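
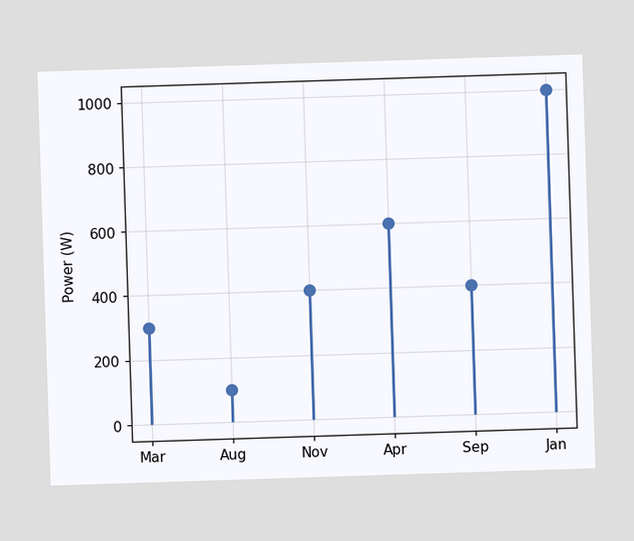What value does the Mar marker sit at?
300W

The Mar marker sits at 300W.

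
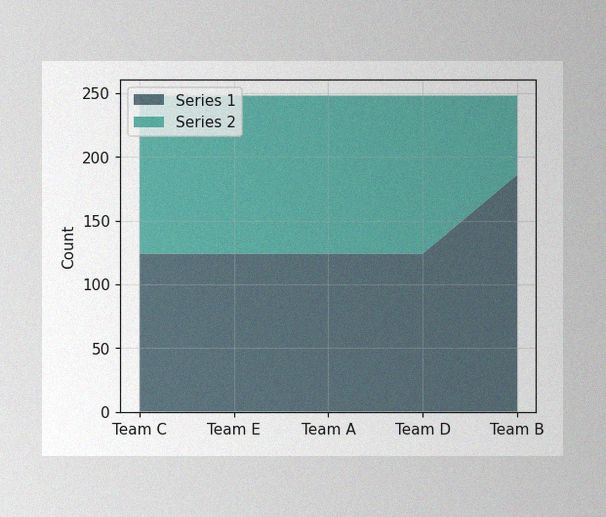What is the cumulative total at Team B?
248

The image has some photo noise and uneven lighting. The stacked total at Team B reaches 248.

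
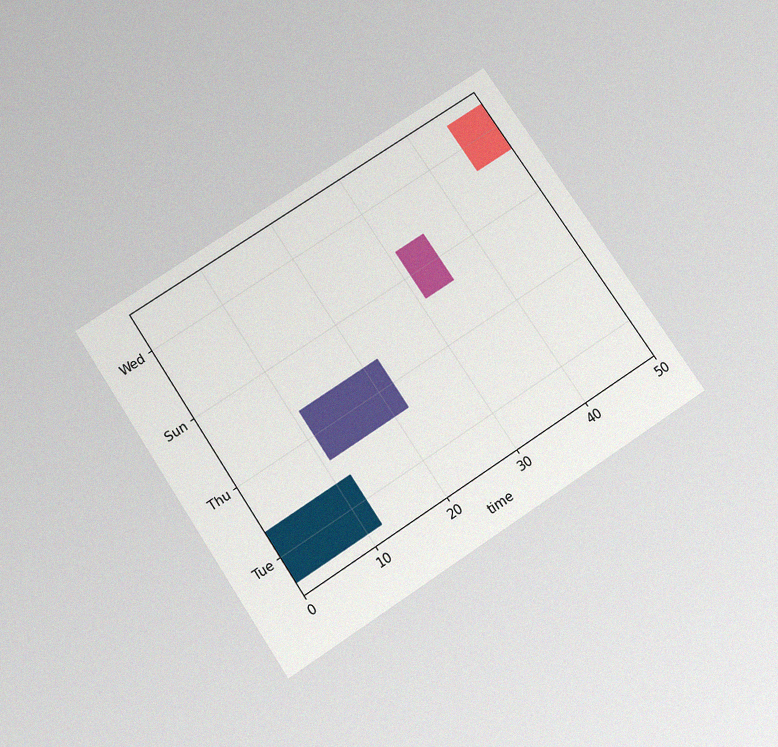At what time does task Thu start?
11

The chart is tilted about 34° counter-clockwise and viewed slightly from below, with some photo noise. The Thu bar begins at t=11.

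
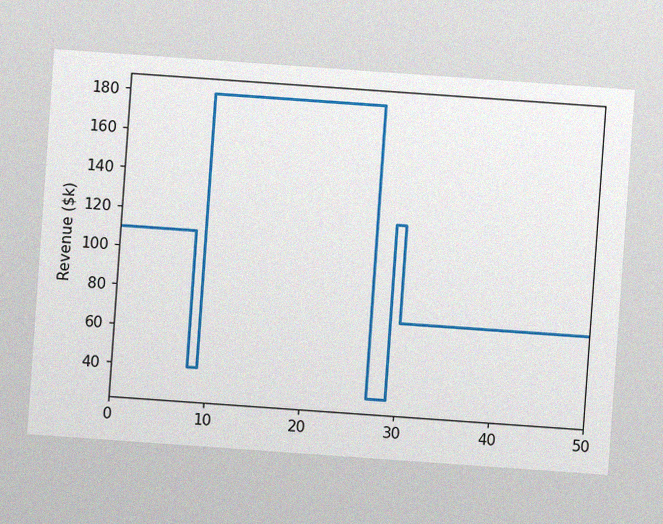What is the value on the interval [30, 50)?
The chart is tilted about 4° clockwise, with some photo noise. On [30, 50) the step sits at $70k.

$70k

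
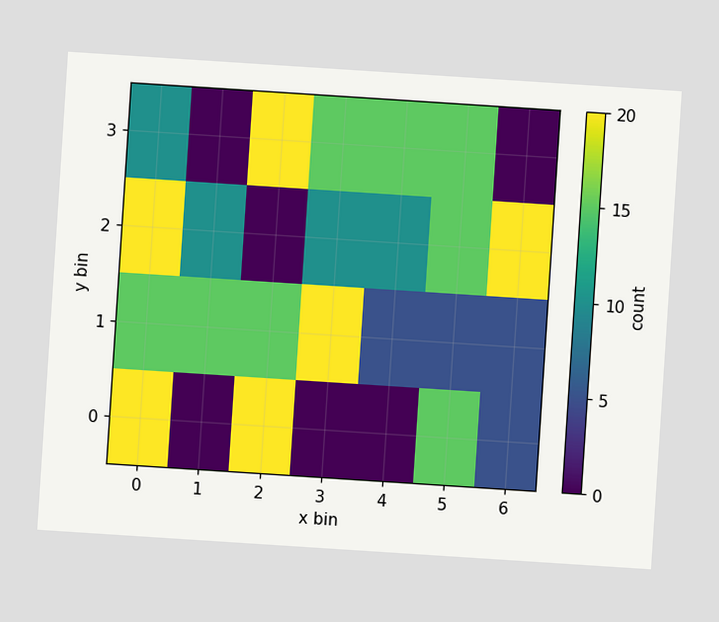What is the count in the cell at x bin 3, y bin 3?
The chart is tilted about 4° clockwise. Matching the cell (3, 3) against the colorbar gives 15.

15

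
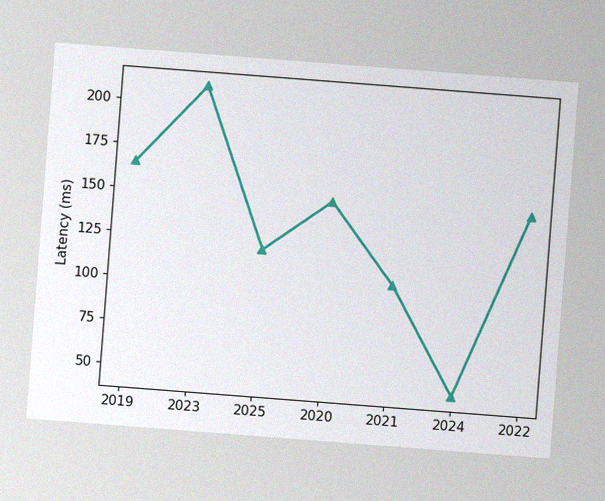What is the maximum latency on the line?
210ms

The chart is tilted about 4° clockwise, with some photo noise. The highest point is at 2023, and reading across to the y-axis gives 210ms.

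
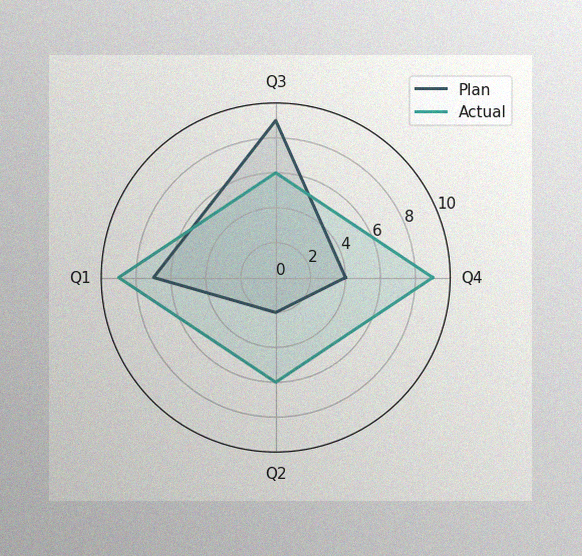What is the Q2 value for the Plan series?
The image has some photo noise and uneven lighting. On the Q2 axis, Plan reaches 2.

2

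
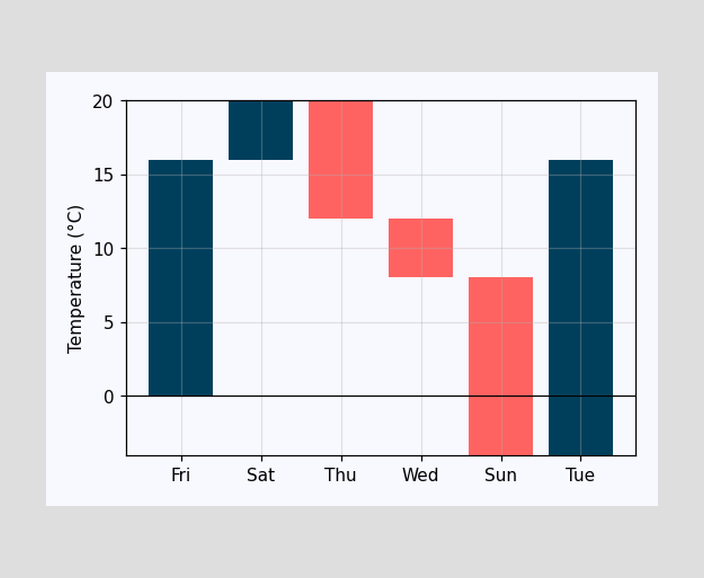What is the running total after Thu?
After Thu the running total reaches 12°C.

12°C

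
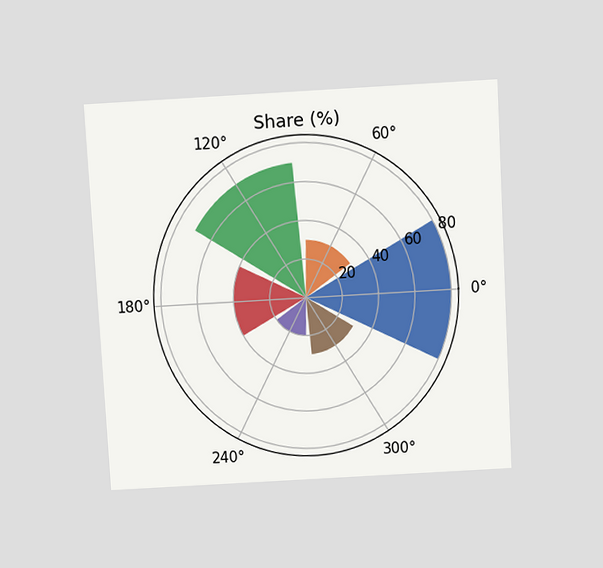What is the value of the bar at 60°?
The chart is tilted about 3° counter-clockwise and viewed slightly from above. The bar at 60° reaches 30% on the radial axis.

30%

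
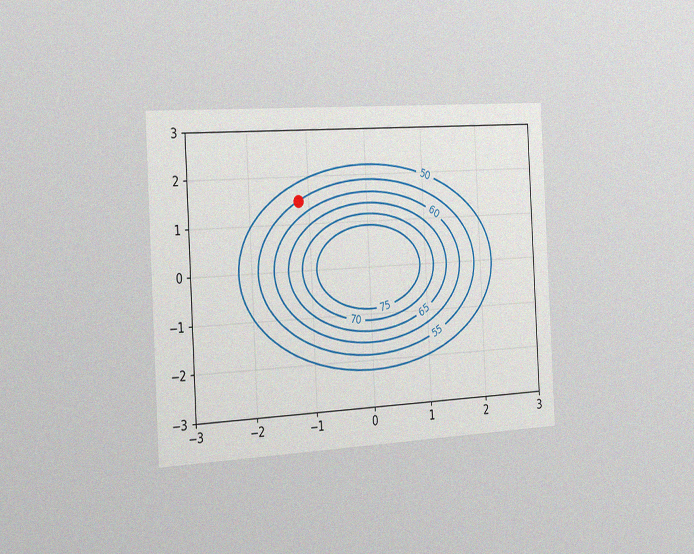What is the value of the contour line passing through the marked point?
55

The chart is tilted about 3° counter-clockwise and viewed slightly from the left, with some photo noise. The marked point sits on the contour labelled 55.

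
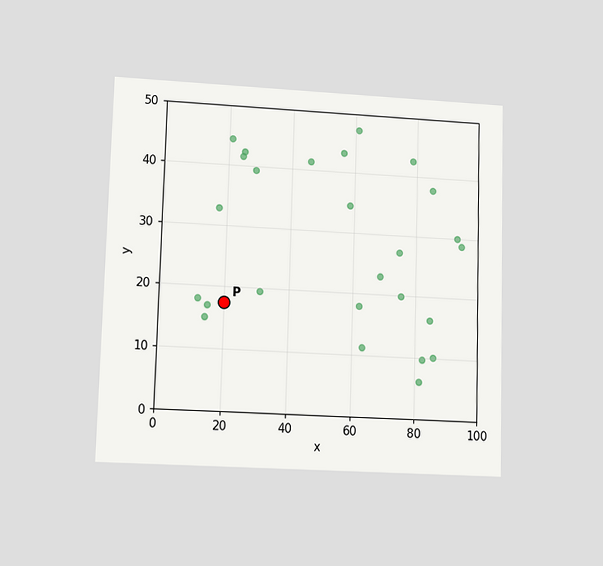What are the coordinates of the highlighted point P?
(20, 17.5)

The chart is viewed at a slight angle. Following the gridlines from P to each axis, P sits at (20, 17.5).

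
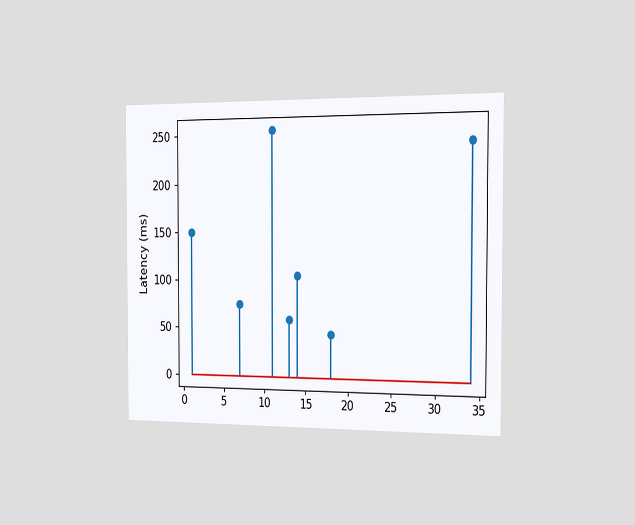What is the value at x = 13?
The chart is viewed slightly from the right. The stem at x=13 reaches 60ms.

60ms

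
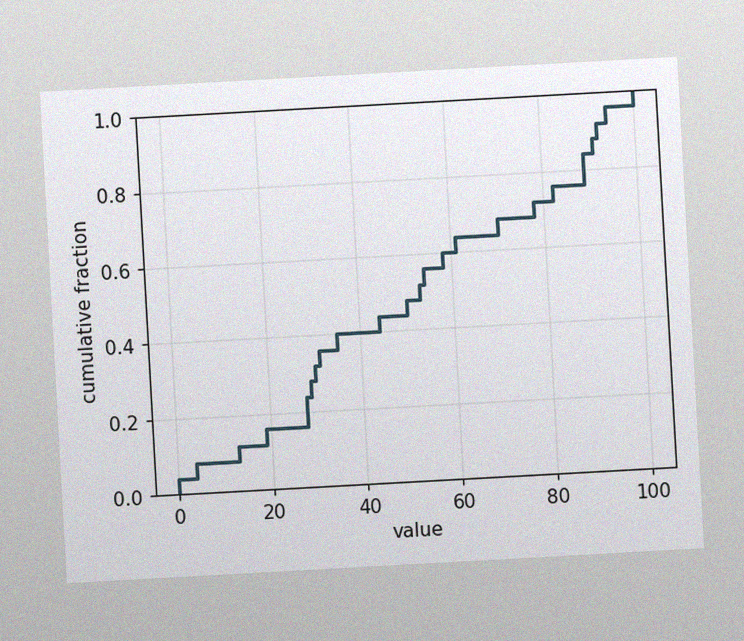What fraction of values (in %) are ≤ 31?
The chart is tilted about 3° counter-clockwise, with some photo noise. At x=31 the ECDF step is at 36%.

36%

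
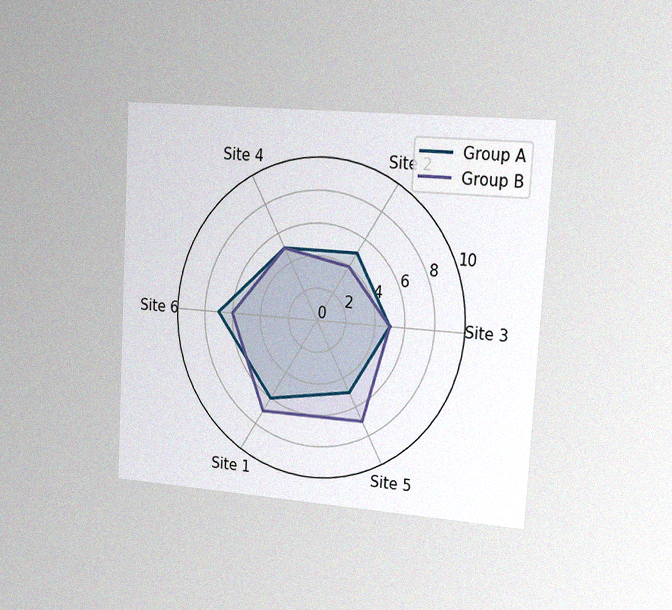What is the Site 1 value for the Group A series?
6

The chart is tilted about 3° clockwise and viewed slightly from the right, with some photo noise. On the Site 1 axis, Group A reaches 6.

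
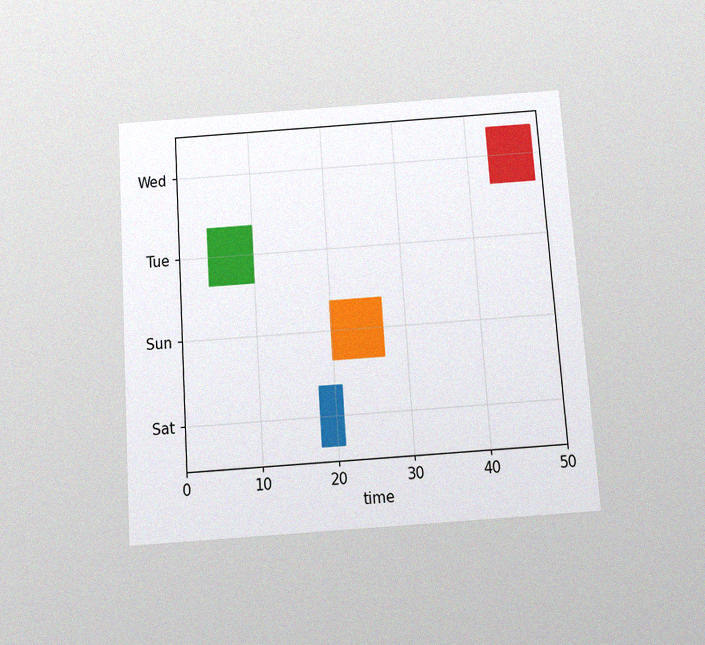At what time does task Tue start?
4

The chart is tilted about 4° counter-clockwise and viewed slightly from below, with some photo noise. The Tue bar begins at t=4.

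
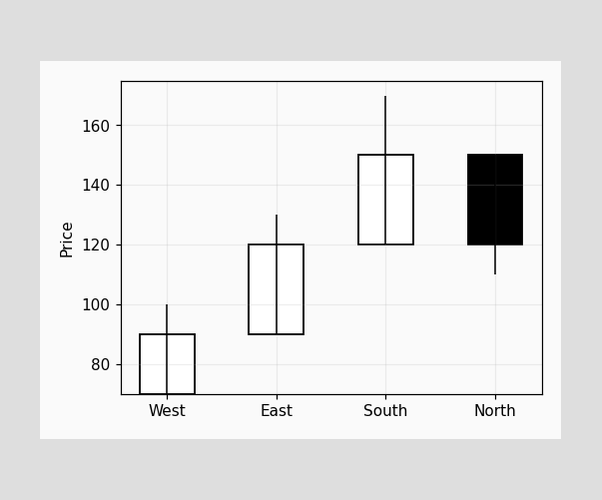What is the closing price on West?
The West candle closes at 90.

90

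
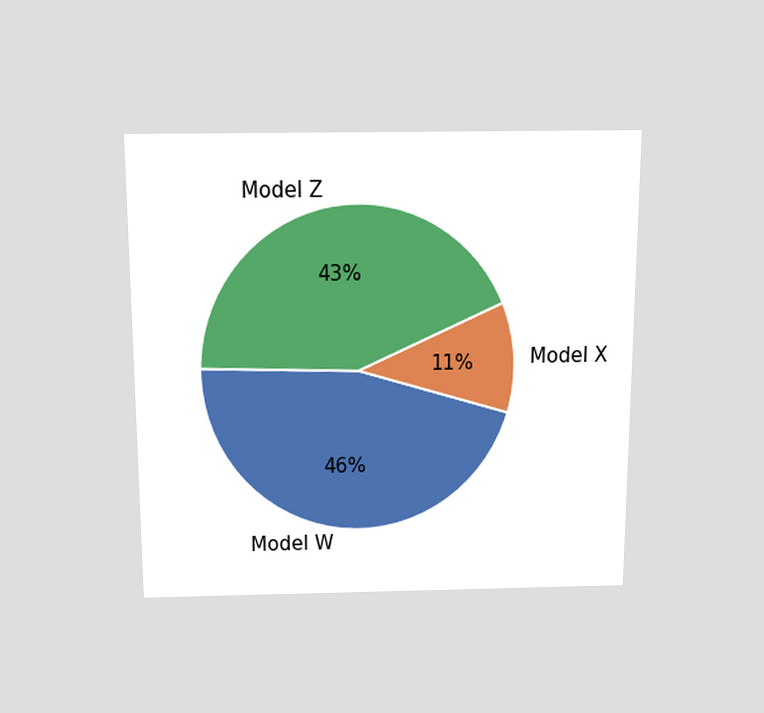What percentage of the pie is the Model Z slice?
43%

The chart is viewed slightly from above. The Model Z slice takes up 43% of the pie.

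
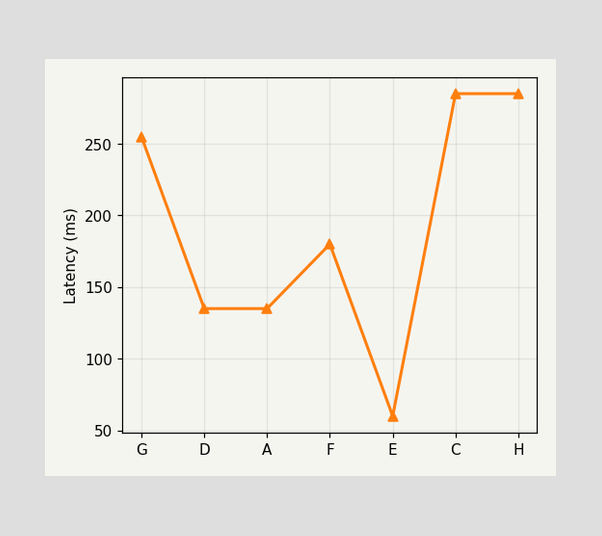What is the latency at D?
135ms

At D, the line is at 135ms.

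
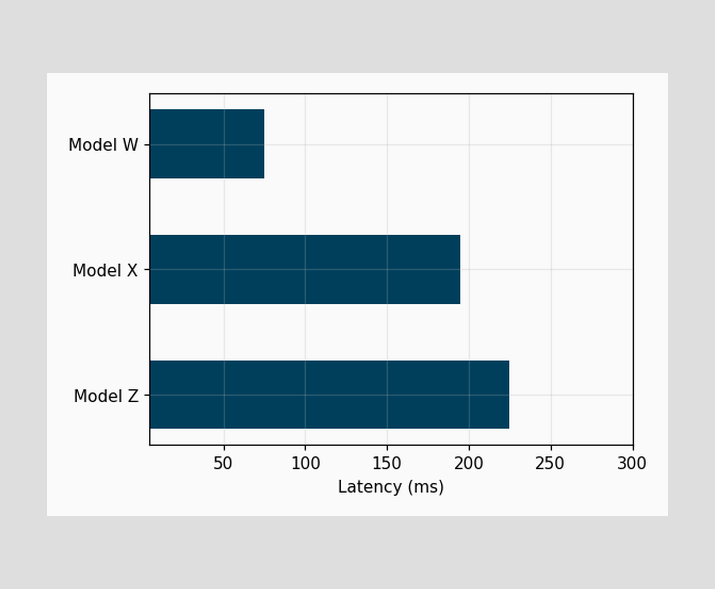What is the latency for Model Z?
225ms

Reading along the chart's x-axis, the Model Z bar reaches 225ms.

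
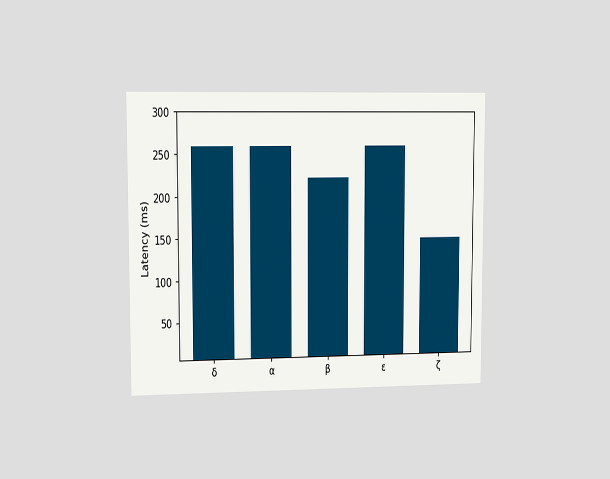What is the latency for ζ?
148ms

The chart is viewed slightly from the left. Reading along the chart's y-axis, the ζ bar reaches 148ms.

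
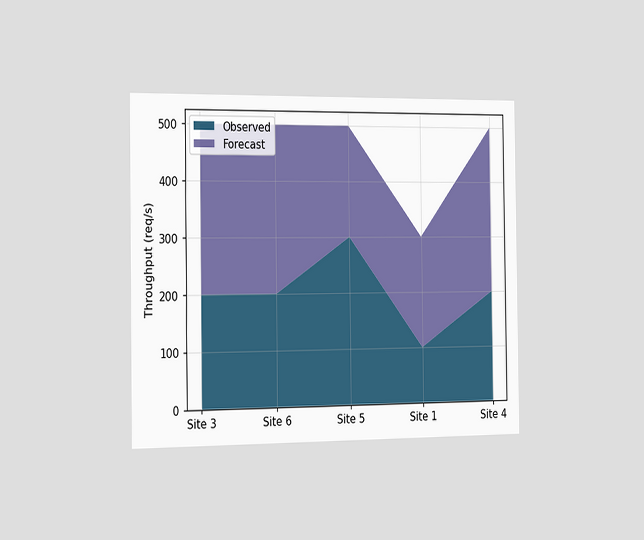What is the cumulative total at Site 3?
500req/s

The chart is viewed slightly from the left. The stacked total at Site 3 reaches 500req/s.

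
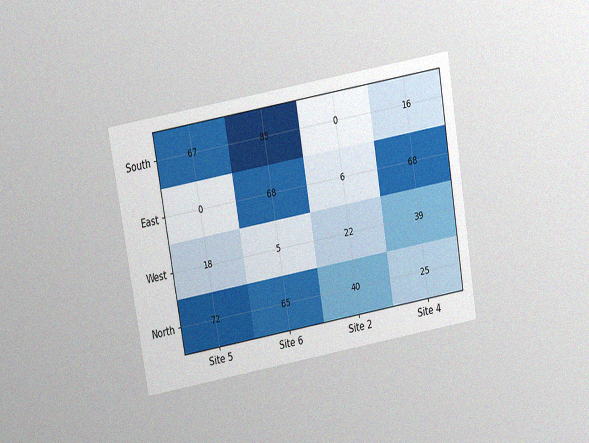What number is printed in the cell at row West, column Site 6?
The chart is tilted about 10° counter-clockwise and viewed at a slight angle, with some photo noise. The (West, Site 6) cell reads 5.

5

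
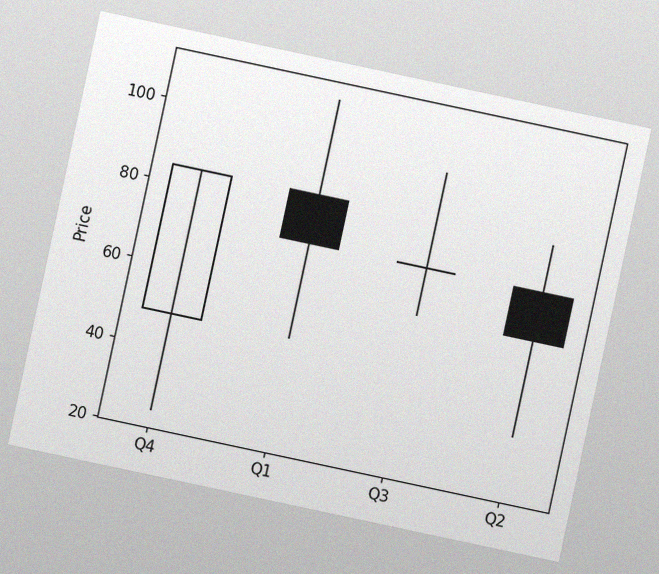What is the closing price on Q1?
72

The chart is tilted about 12° clockwise, with some photo noise. The Q1 candle closes at 72.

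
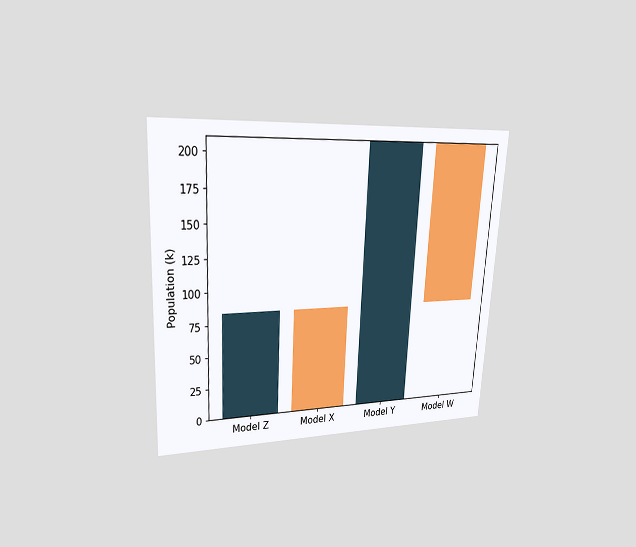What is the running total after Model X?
0k

The chart is tilted about 3° clockwise and viewed at a slight angle. After Model X the running total reaches 0k.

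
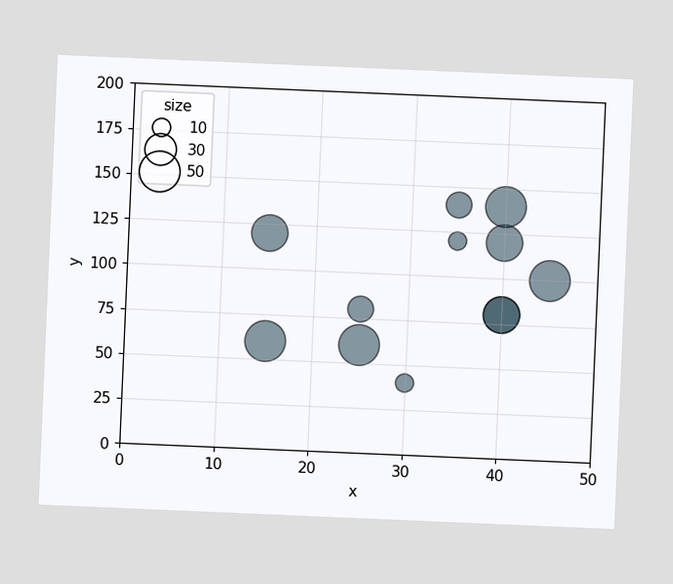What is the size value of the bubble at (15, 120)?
The chart is tilted about 2° clockwise. Matching the bubble at (15, 120) against the size legend gives 40.

40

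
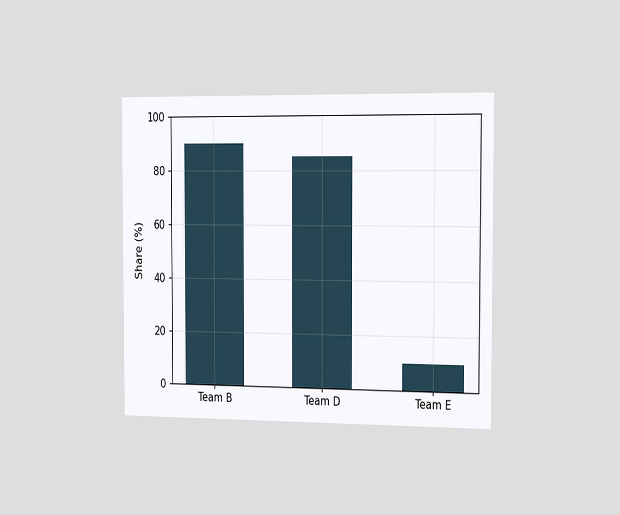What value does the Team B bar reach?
The chart is viewed slightly from the right. Reading along the chart's y-axis, the Team B bar reaches 90%.

90%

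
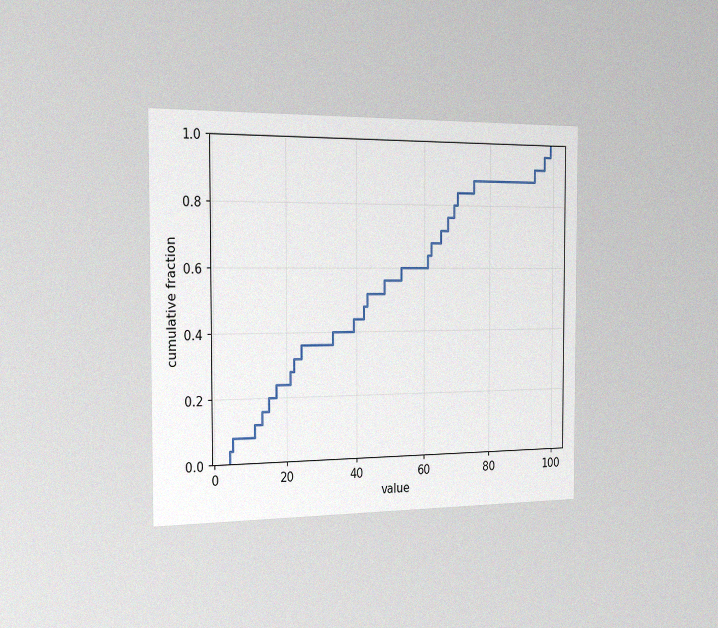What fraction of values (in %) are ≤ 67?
76%

The chart is viewed slightly from the left, with some photo noise. At x=67 the ECDF step is at 76%.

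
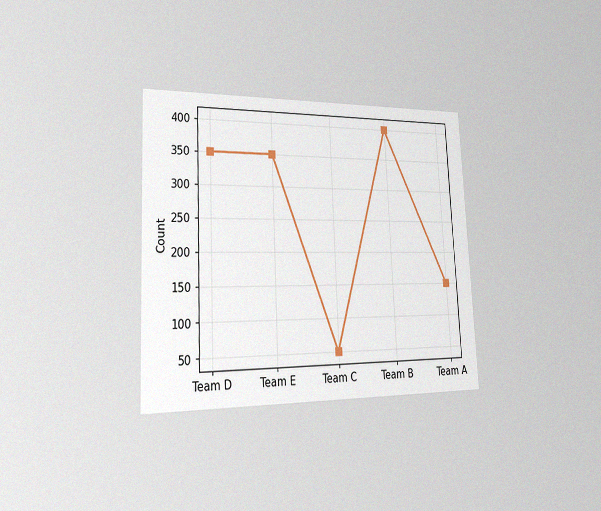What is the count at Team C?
The chart is tilted about 3° counter-clockwise and viewed slightly from the left, with some photo noise. At Team C, the line is at 50.

50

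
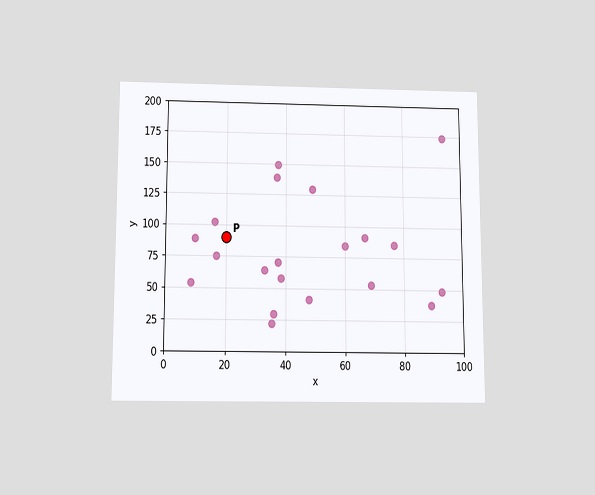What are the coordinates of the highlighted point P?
(20, 90)

The chart is viewed slightly from below. Following the gridlines from P to each axis, P sits at (20, 90).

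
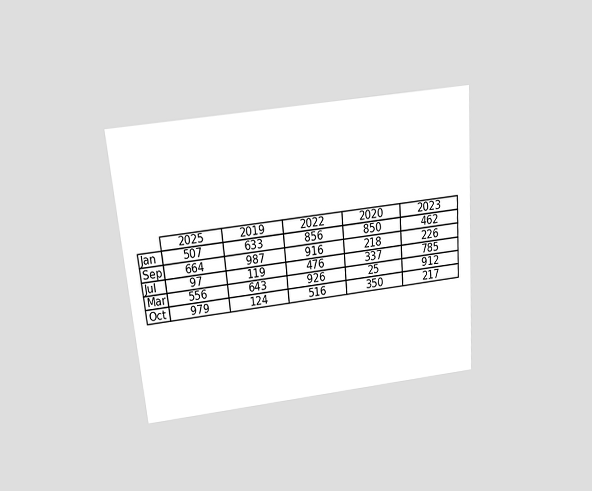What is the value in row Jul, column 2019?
119

The chart is tilted about 5° counter-clockwise and viewed slightly from above. The (Jul, 2019) cell reads 119.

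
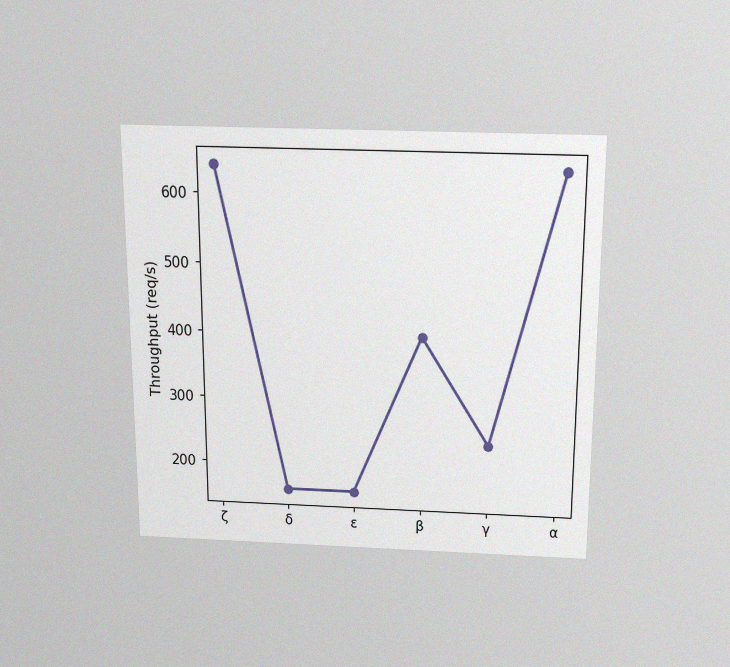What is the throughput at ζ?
640req/s

The chart is viewed slightly from above, with some photo noise. At ζ, the line is at 640req/s.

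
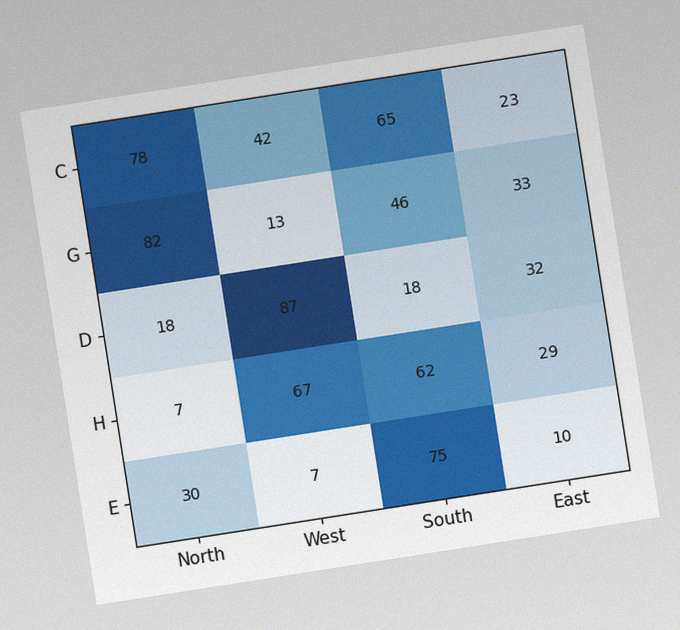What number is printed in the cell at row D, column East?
32

The chart is tilted about 9° counter-clockwise, with some photo noise. The (D, East) cell reads 32.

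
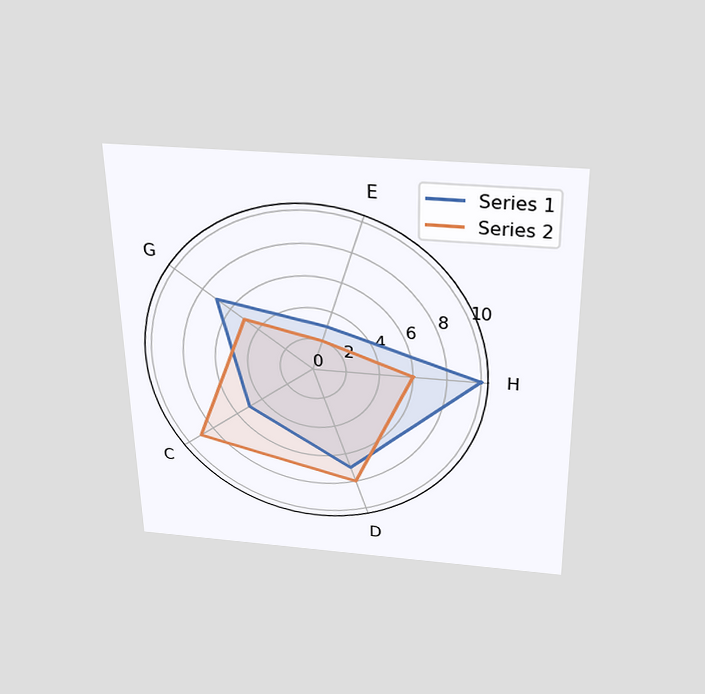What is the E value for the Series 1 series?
3

The chart is viewed slightly from above. On the E axis, Series 1 reaches 3.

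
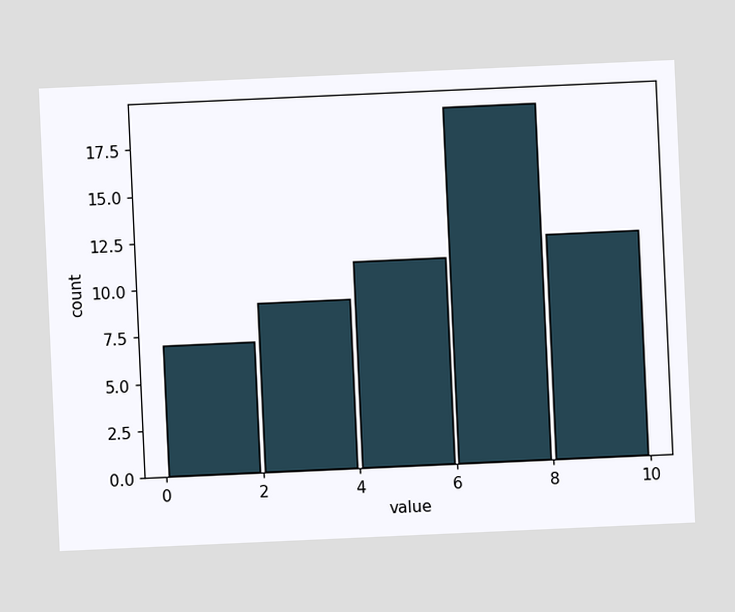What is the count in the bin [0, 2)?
7

The chart is tilted about 3° counter-clockwise. The [0, 2) bin has height 7.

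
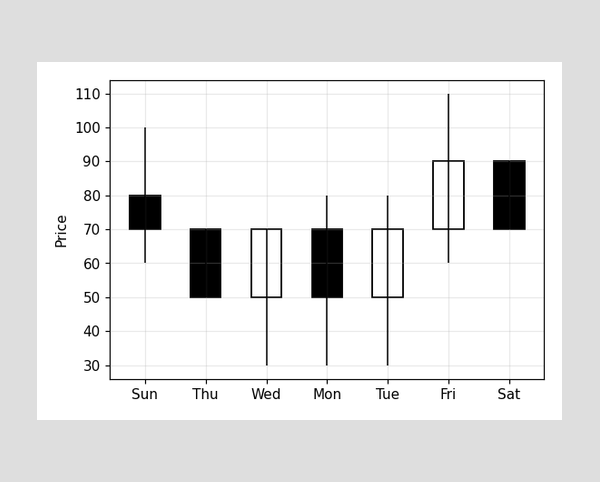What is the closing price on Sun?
70

The Sun candle closes at 70.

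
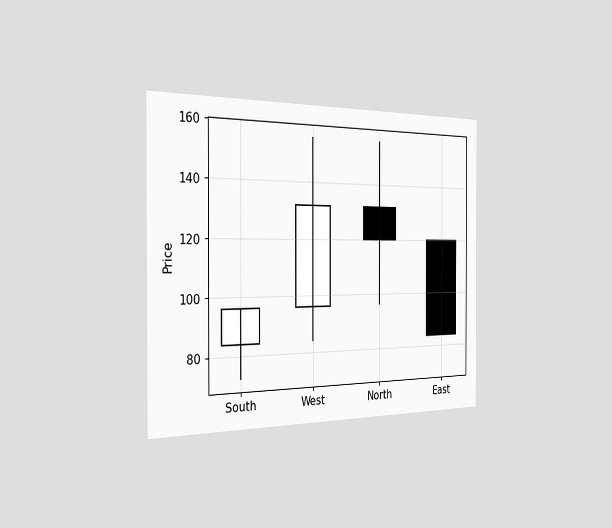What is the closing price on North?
120

The chart is viewed slightly from the left. The North candle closes at 120.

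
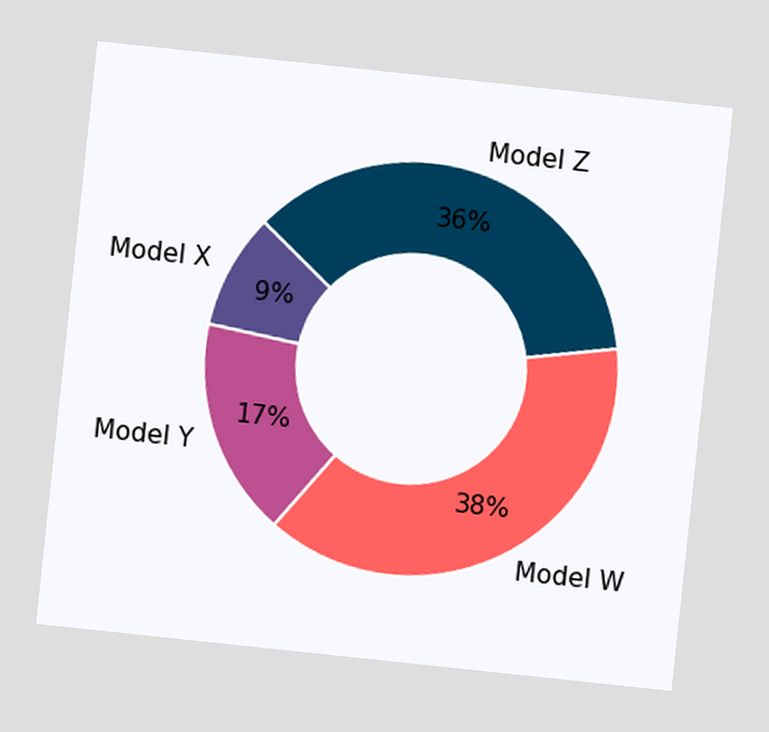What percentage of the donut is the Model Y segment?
17%

The chart is tilted about 6° clockwise. The Model Y segment takes up 17% of the ring.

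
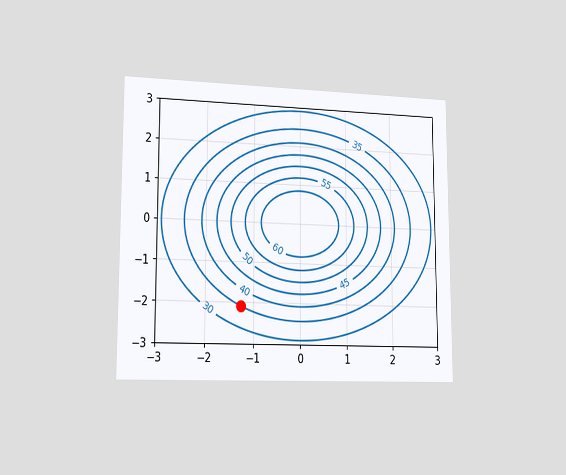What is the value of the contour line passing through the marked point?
35

The chart is viewed slightly from the left. The marked point sits on the contour labelled 35.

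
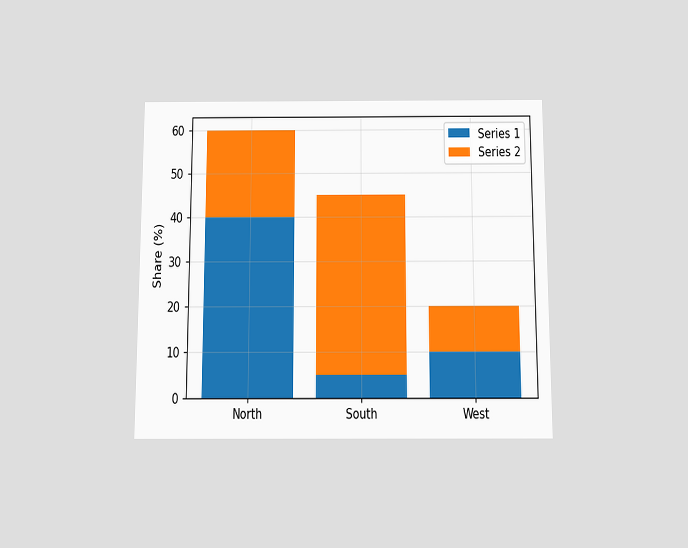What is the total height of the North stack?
60%

The chart is viewed slightly from below. The North stack's top reaches 60% on the y-axis.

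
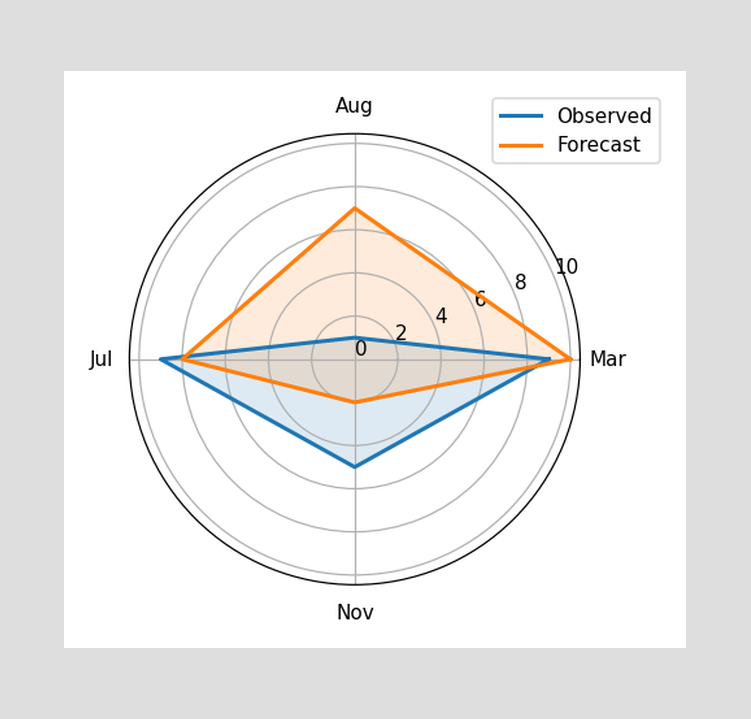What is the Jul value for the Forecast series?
On the Jul axis, Forecast reaches 8.

8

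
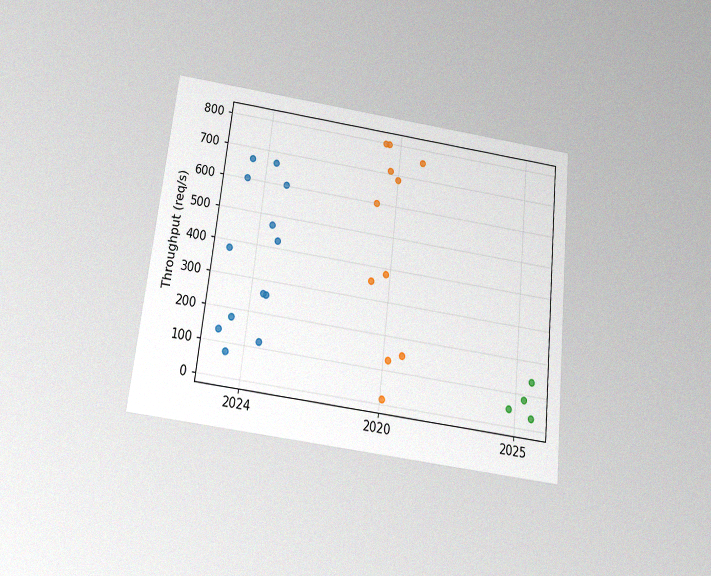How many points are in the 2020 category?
11

The chart is tilted about 6° clockwise and viewed slightly from below, with some photo noise. Counting the markers in the 2020 column gives 11.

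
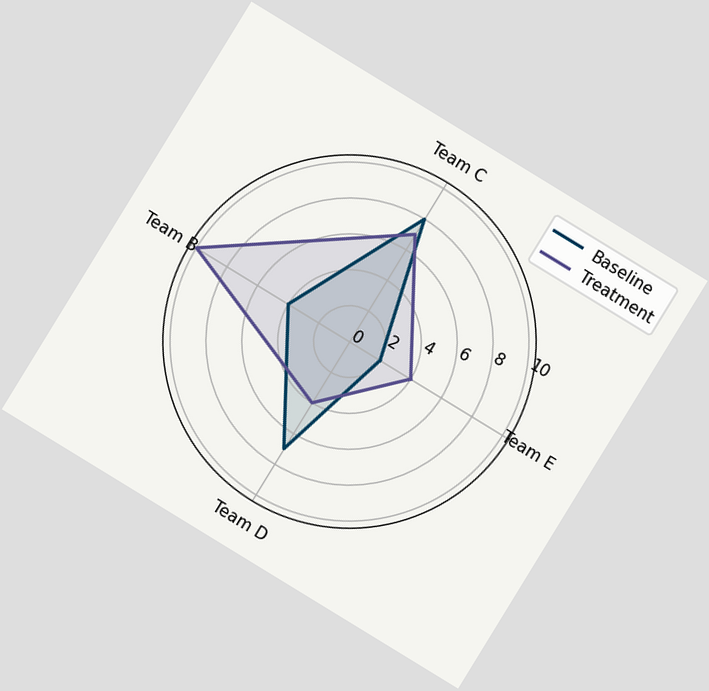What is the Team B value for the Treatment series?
10

The chart is tilted about 31° clockwise. On the Team B axis, Treatment reaches 10.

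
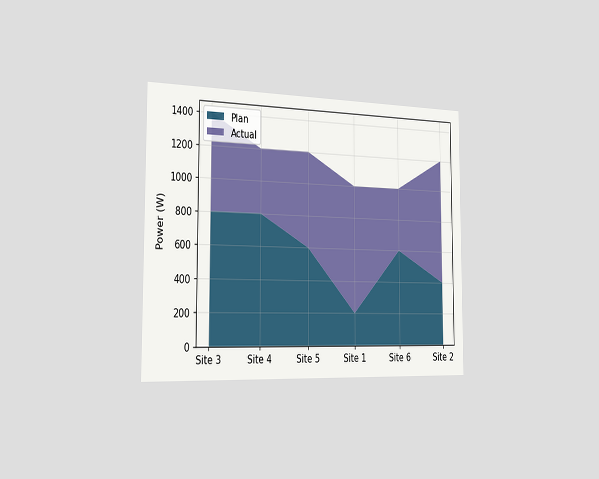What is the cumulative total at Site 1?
The chart is viewed slightly from the left. The stacked total at Site 1 reaches 1000W.

1000W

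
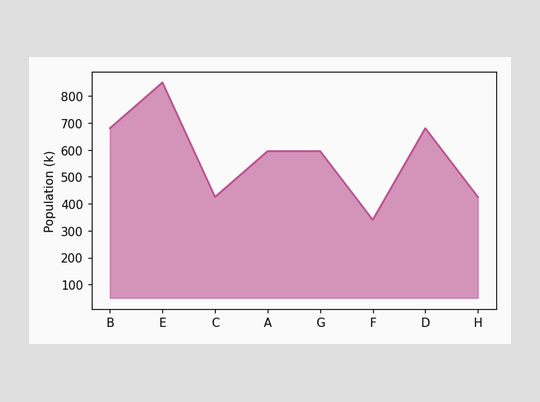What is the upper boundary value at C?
425k

At C the upper boundary is at 425k.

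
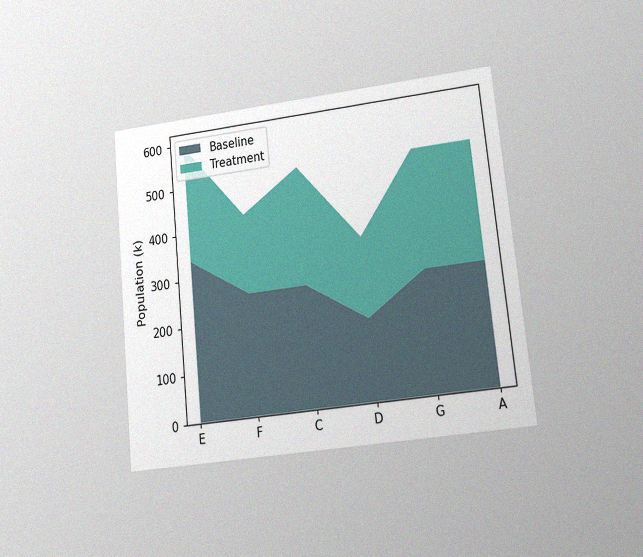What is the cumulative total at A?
510k

The chart is tilted about 6° counter-clockwise and viewed at a slight angle, with some photo noise. The stacked total at A reaches 510k.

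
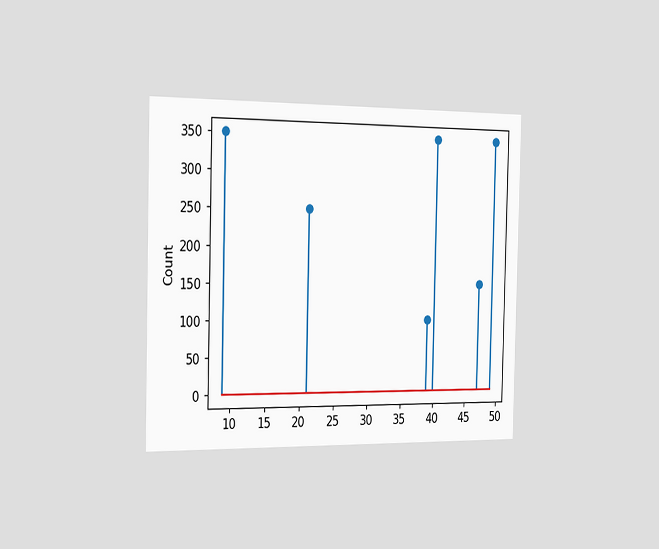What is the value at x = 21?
The chart is viewed slightly from the left. The stem at x=21 reaches 250.

250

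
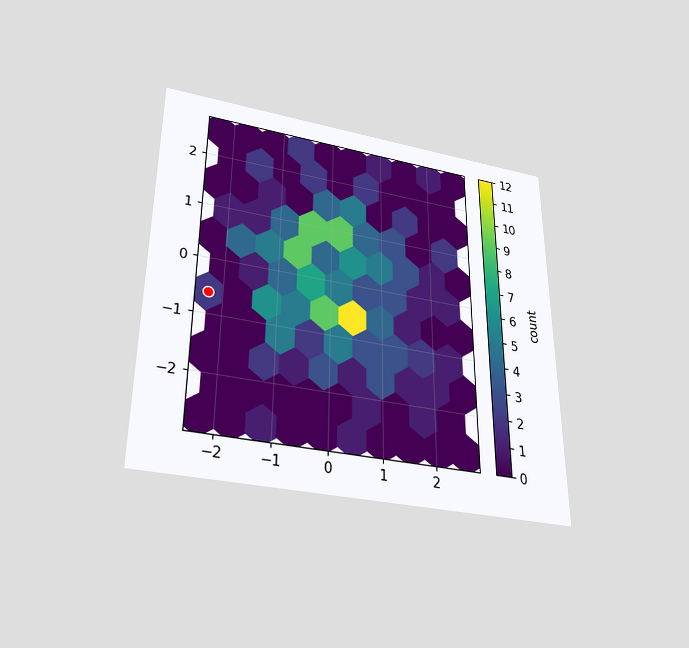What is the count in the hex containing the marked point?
The chart is viewed slightly from below. The marked hex reads 2 on the colorbar.

2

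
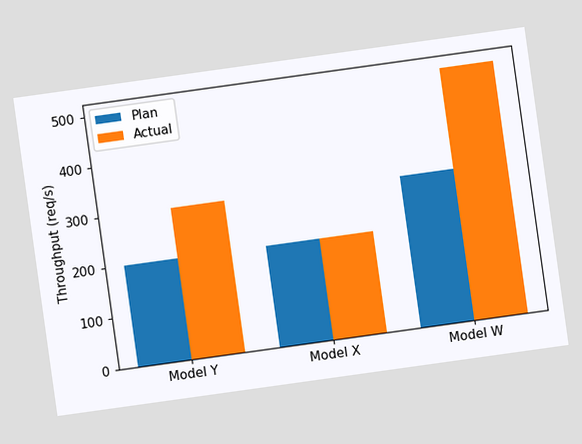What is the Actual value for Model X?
The chart is tilted about 8° counter-clockwise. The Actual bar at Model X reaches 200req/s on the y-axis.

200req/s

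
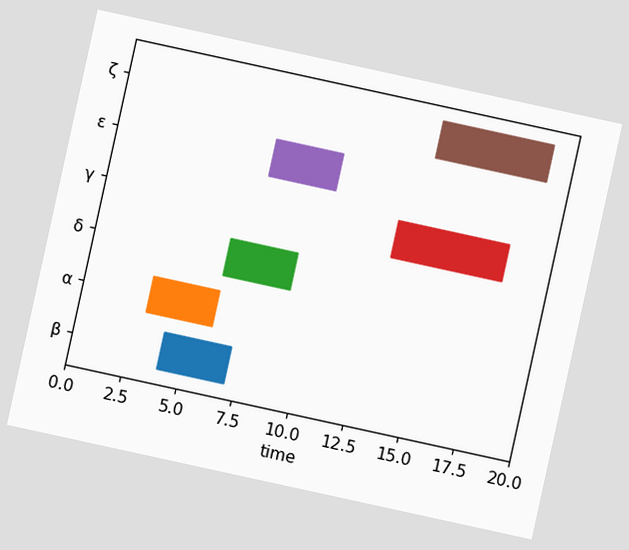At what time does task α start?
3

The chart is tilted about 12° clockwise. The α bar begins at t=3.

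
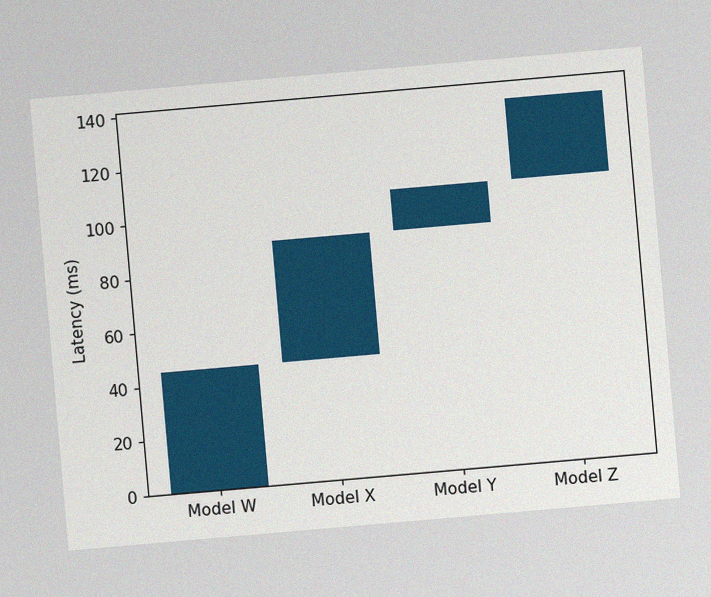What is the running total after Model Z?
The chart is tilted about 5° counter-clockwise, with some photo noise. After Model Z the running total reaches 135ms.

135ms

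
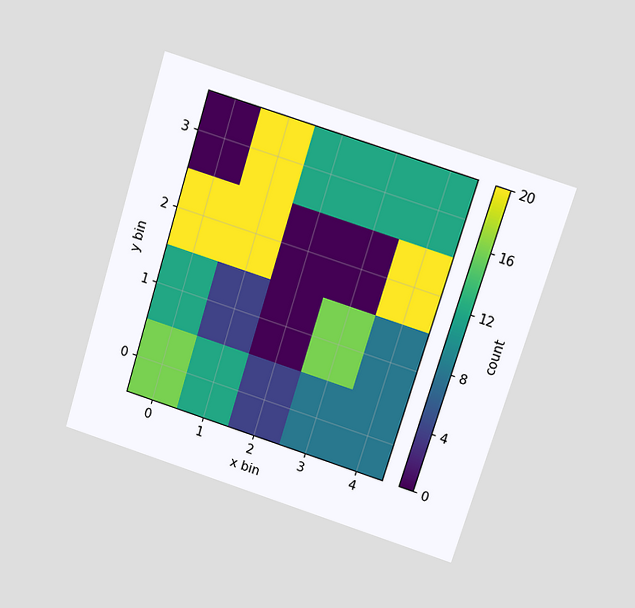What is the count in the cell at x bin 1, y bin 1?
4

The chart is tilted about 17° clockwise and viewed slightly from above. Matching the cell (1, 1) against the colorbar gives 4.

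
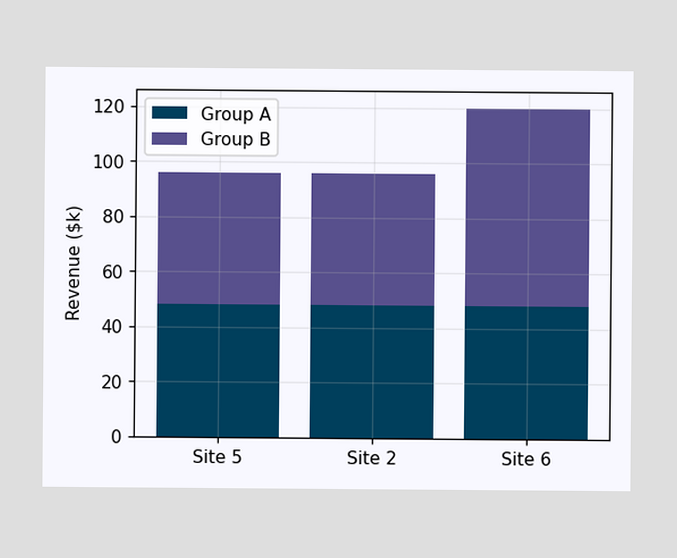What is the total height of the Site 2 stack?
$96k

The Site 2 stack's top reaches $96k on the y-axis.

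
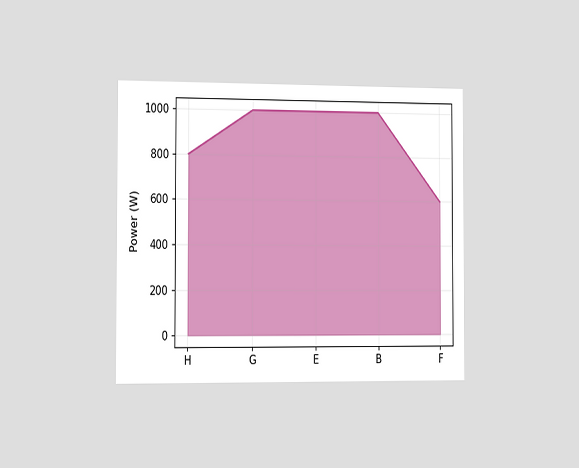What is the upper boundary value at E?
1000W

The chart is viewed slightly from the left. At E the upper boundary is at 1000W.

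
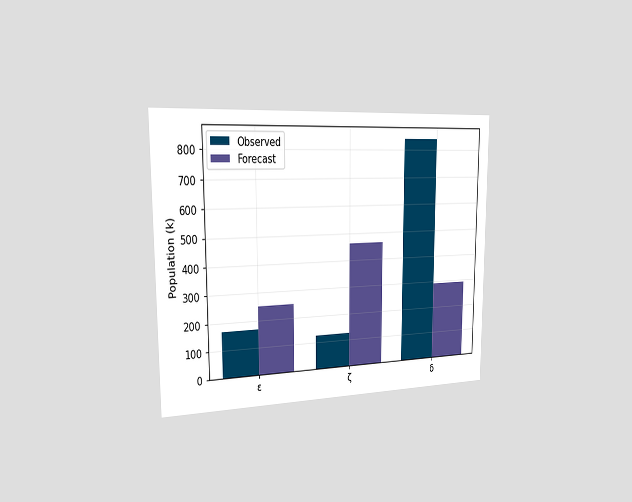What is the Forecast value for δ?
The chart is viewed slightly from the left. The Forecast bar at δ reaches 294k on the y-axis.

294k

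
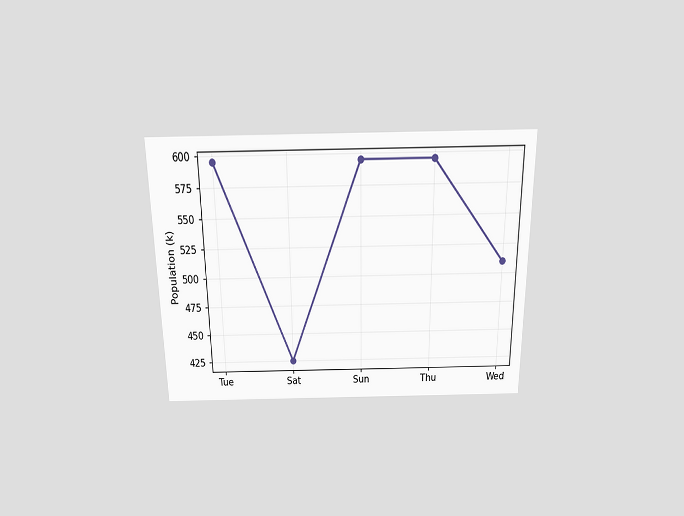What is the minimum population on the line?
The chart is viewed slightly from above. The lowest point is at Sat, and reading across to the y-axis gives 425k.

425k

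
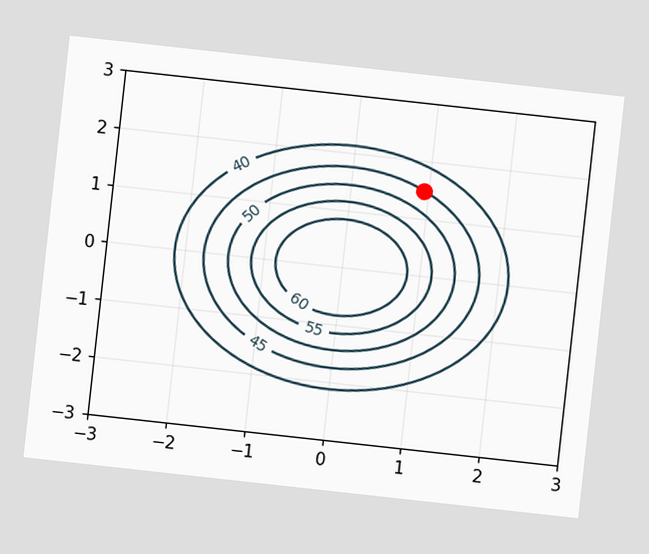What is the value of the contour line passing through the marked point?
The chart is tilted about 6° clockwise. The marked point sits on the contour labelled 45.

45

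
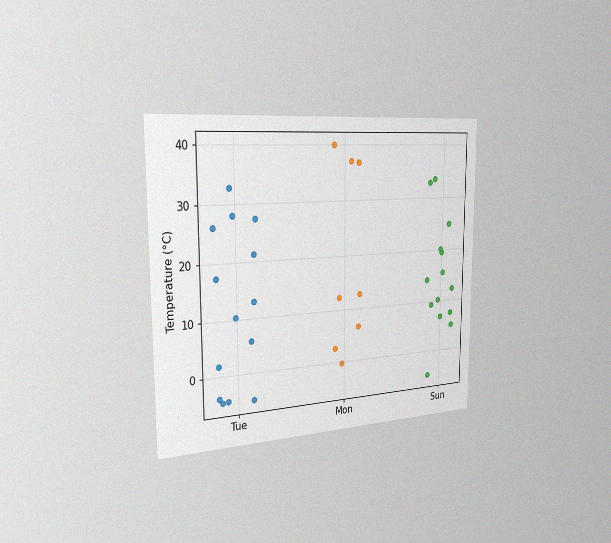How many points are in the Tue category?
The chart is viewed slightly from the left, with some photo noise. Counting the markers in the Tue column gives 14.

14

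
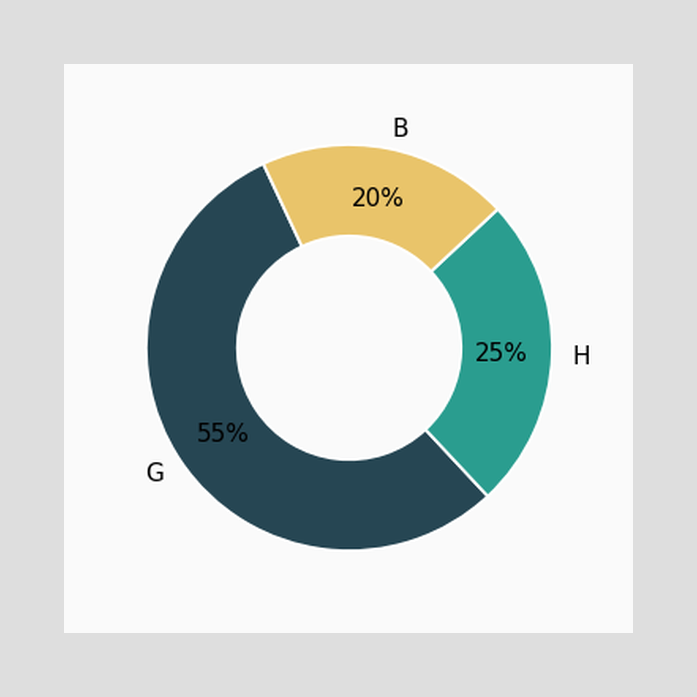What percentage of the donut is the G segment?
The G segment takes up 55% of the ring.

55%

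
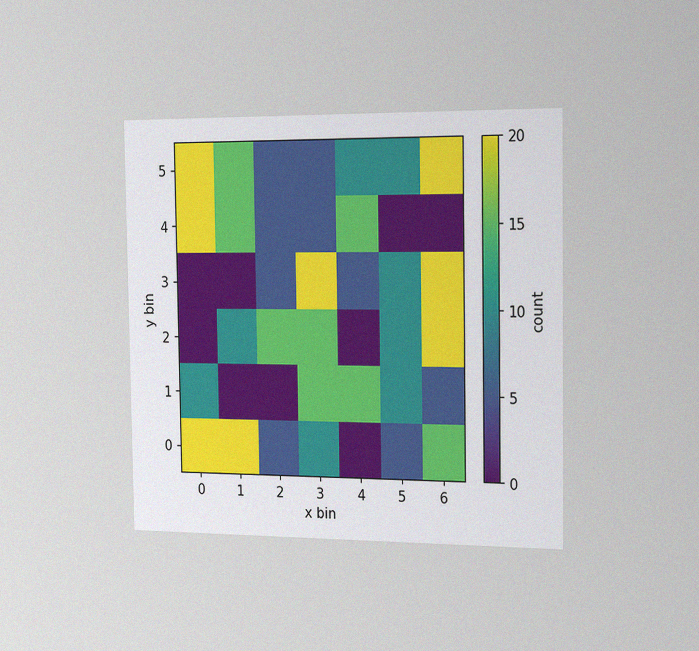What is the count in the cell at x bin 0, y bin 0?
The chart is viewed slightly from the right, with some photo noise. Matching the cell (0, 0) against the colorbar gives 20.

20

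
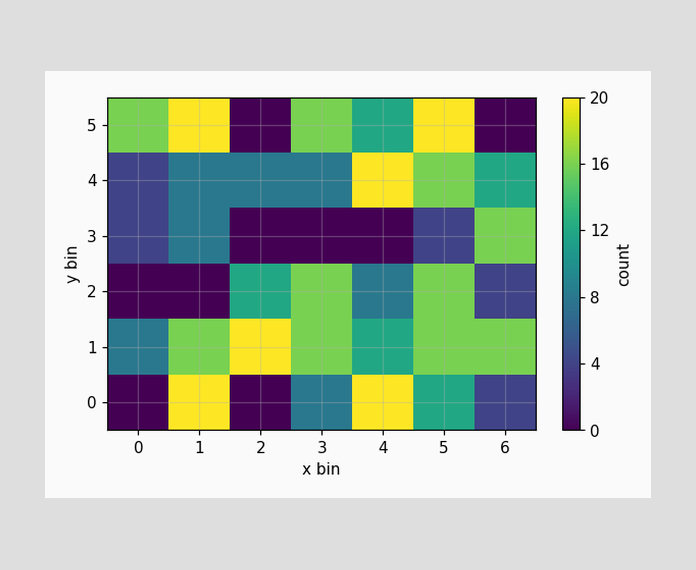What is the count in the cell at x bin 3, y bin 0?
8

Matching the cell (3, 0) against the colorbar gives 8.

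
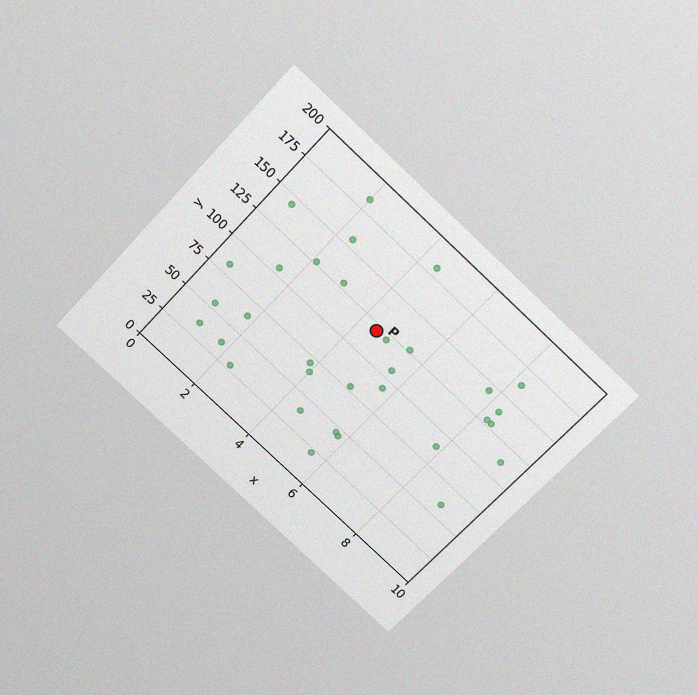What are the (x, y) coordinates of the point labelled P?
(4.5, 120)

The chart is tilted about 43° clockwise and viewed slightly from above, with some photo noise. Following the gridlines from P to each axis, P sits at (4.5, 120).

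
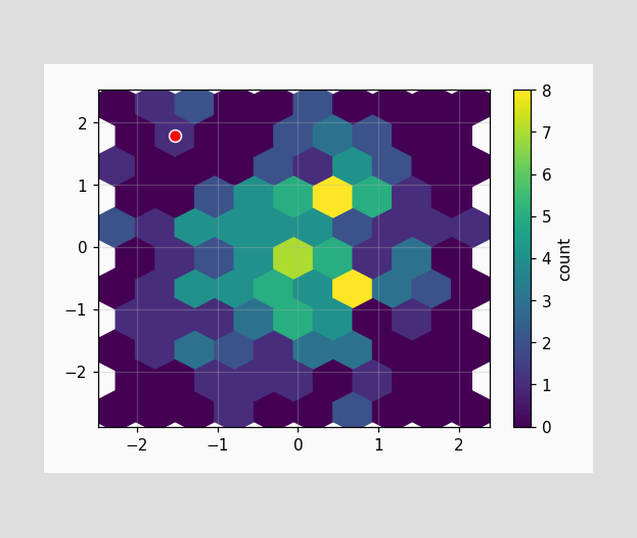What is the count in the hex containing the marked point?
1

The marked hex reads 1 on the colorbar.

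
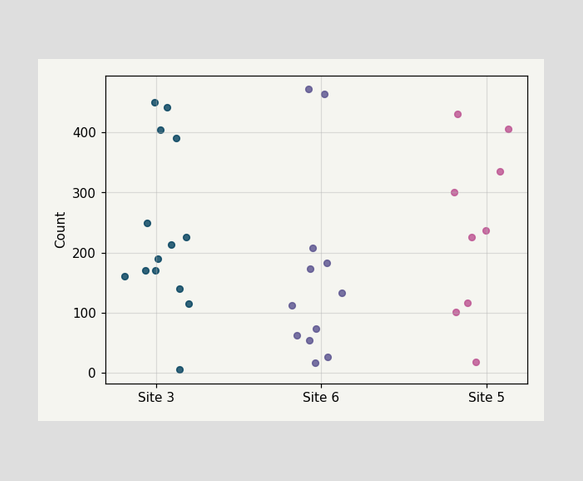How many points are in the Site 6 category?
Counting the markers in the Site 6 column gives 12.

12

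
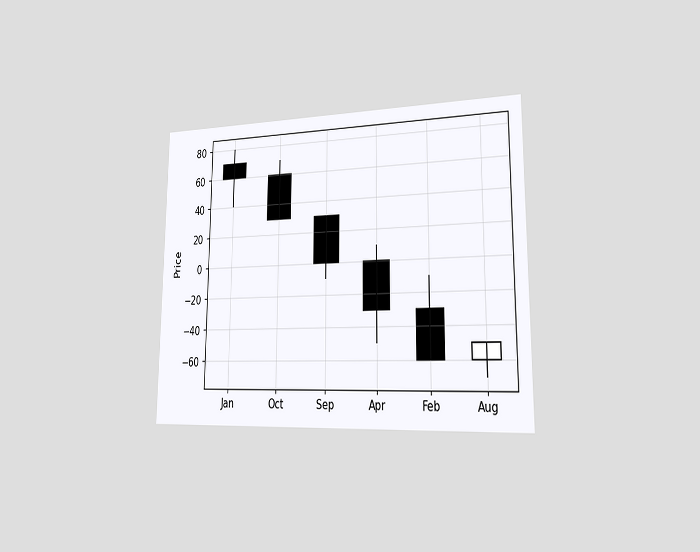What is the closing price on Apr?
-30

The chart is viewed slightly from the right. The Apr candle closes at -30.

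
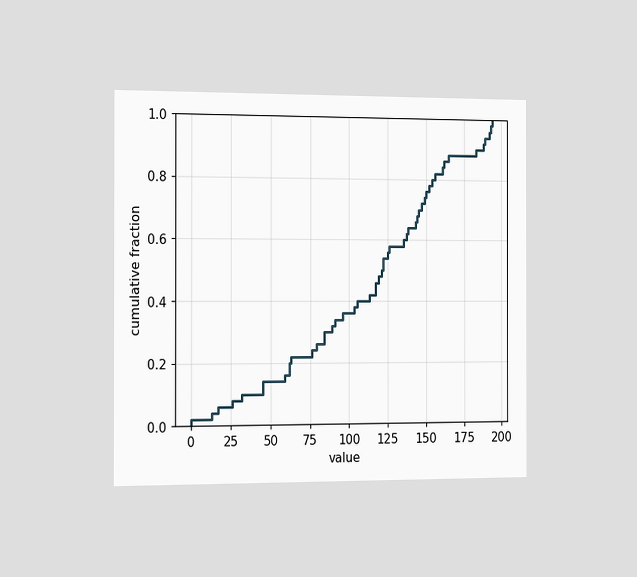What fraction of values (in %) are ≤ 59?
The chart is viewed slightly from the left. At x=59 the ECDF step is at 16%.

16%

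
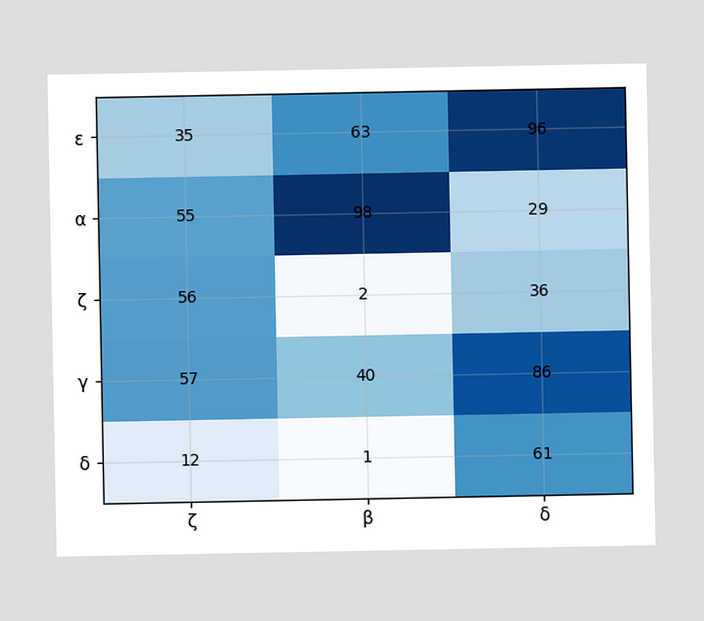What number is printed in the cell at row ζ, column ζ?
The (ζ, ζ) cell reads 56.

56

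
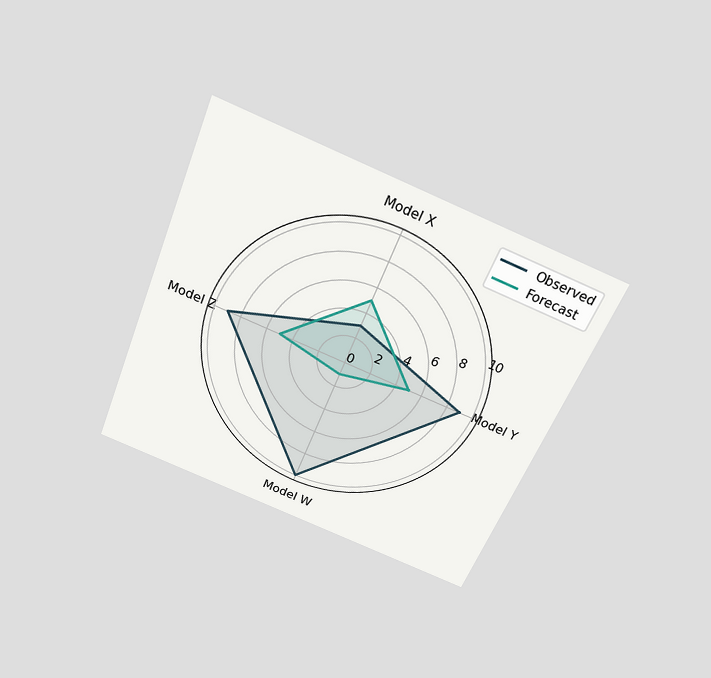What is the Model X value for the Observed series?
3

The chart is tilted about 22° clockwise and viewed slightly from above. On the Model X axis, Observed reaches 3.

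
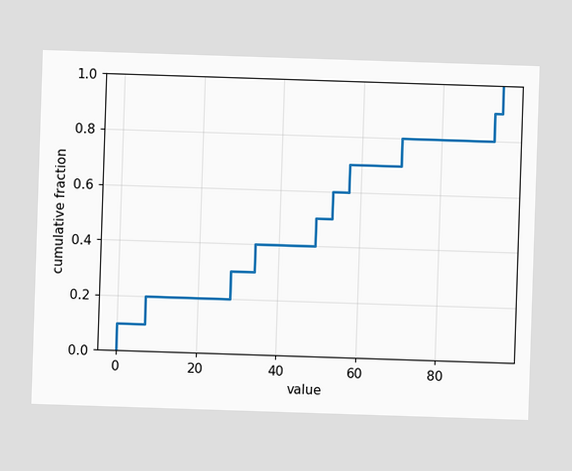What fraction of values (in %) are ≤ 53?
60%

At x=53 the ECDF step is at 60%.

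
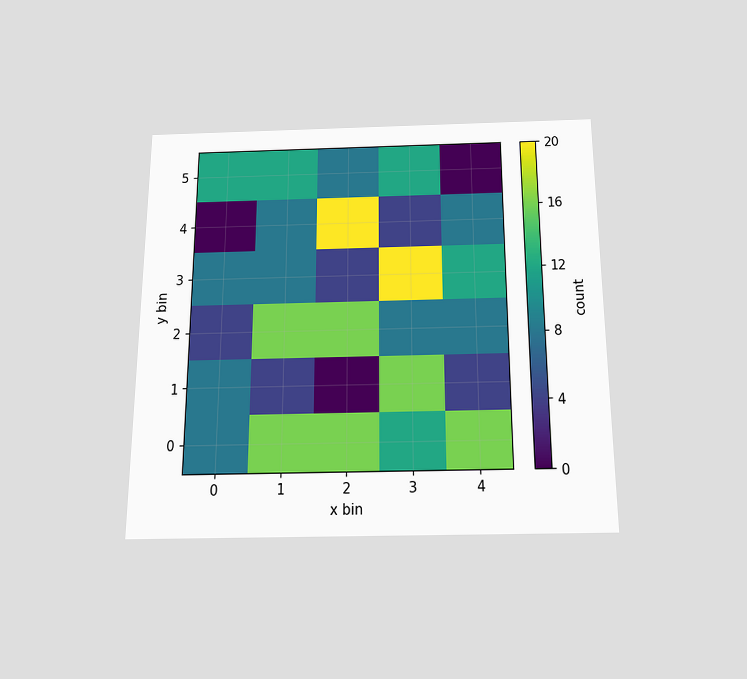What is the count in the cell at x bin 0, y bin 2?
The chart is viewed slightly from below. Matching the cell (0, 2) against the colorbar gives 4.

4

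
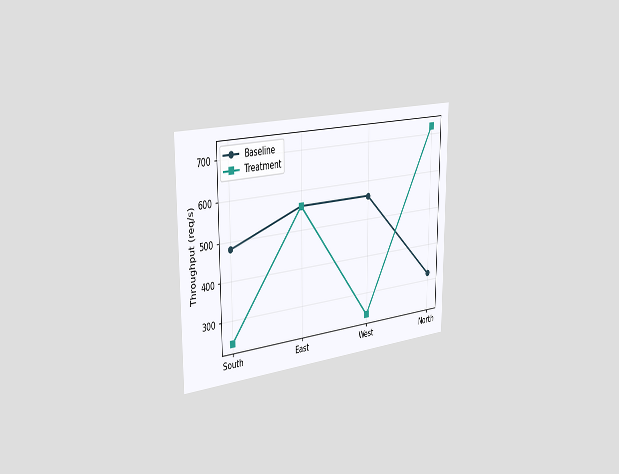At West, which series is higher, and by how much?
The chart is viewed slightly from the left. At West, Baseline sits above the other line by 320req/s.

Baseline, by 320req/s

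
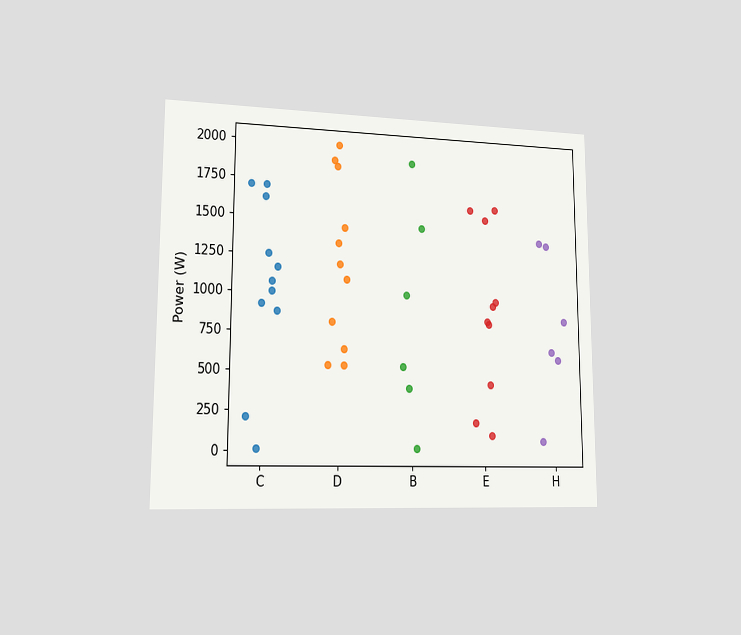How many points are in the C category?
11

The chart is viewed slightly from the left. Counting the markers in the C column gives 11.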